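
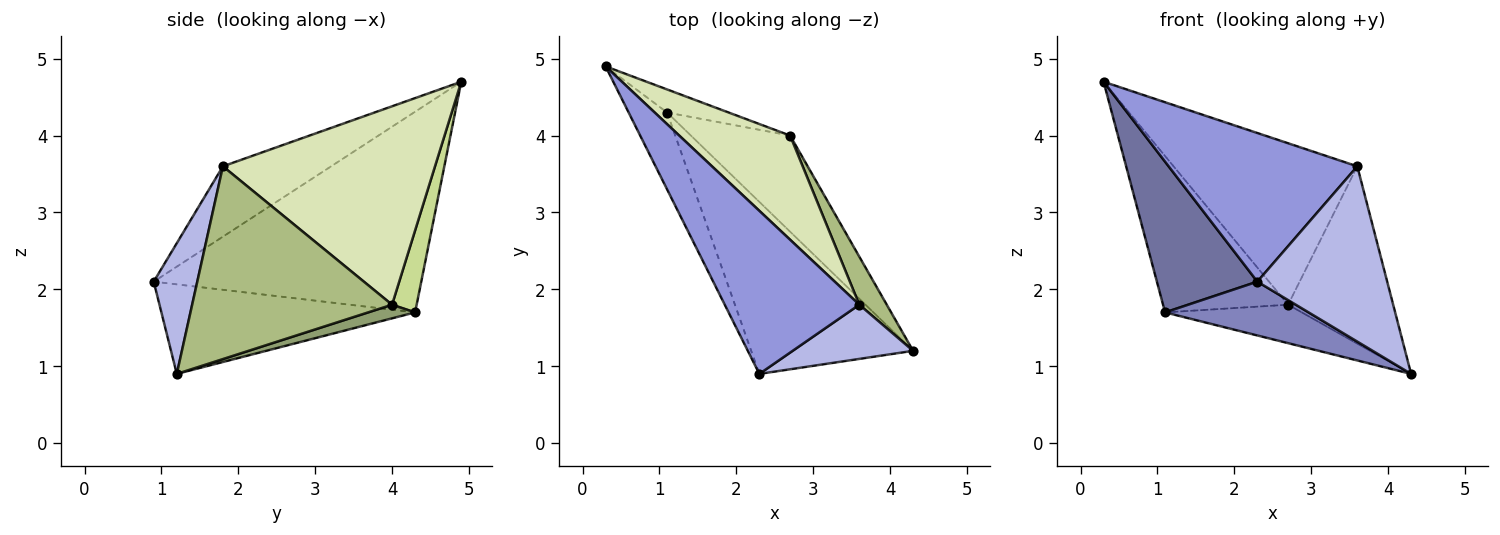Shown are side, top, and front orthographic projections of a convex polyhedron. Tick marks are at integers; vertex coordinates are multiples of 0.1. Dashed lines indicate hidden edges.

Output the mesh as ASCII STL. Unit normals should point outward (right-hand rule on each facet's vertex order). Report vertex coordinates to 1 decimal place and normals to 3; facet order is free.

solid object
 facet normal -0.921 -0.346 -0.177
  outer loop
   vertex 1.1 4.3 1.7
   vertex 2.3 0.9 2.1
   vertex 0.3 4.9 4.7
  endloop
 endfacet
 facet normal -0.467 -0.264 -0.844
  outer loop
   vertex 1.1 4.3 1.7
   vertex 4.3 1.2 0.9
   vertex 2.3 0.9 2.1
  endloop
 endfacet
 facet normal -0.360 -0.628 0.689
  outer loop
   vertex 3.6 1.8 3.6
   vertex 0.3 4.9 4.7
   vertex 2.3 0.9 2.1
  endloop
 endfacet
 facet normal 0.305 -0.910 0.281
  outer loop
   vertex 3.6 1.8 3.6
   vertex 2.3 0.9 2.1
   vertex 4.3 1.2 0.9
  endloop
 endfacet
 facet normal 0.127 0.368 -0.921
  outer loop
   vertex 2.7 4.0 1.8
   vertex 4.3 1.2 0.9
   vertex 1.1 4.3 1.7
  endloop
 endfacet
 facet normal 0.878 0.462 0.125
  outer loop
   vertex 2.7 4.0 1.8
   vertex 3.6 1.8 3.6
   vertex 4.3 1.2 0.9
  endloop
 endfacet
 facet normal 0.191 0.971 -0.143
  outer loop
   vertex 2.7 4.0 1.8
   vertex 1.1 4.3 1.7
   vertex 0.3 4.9 4.7
  endloop
 endfacet
 facet normal 0.696 0.603 0.389
  outer loop
   vertex 2.7 4.0 1.8
   vertex 0.3 4.9 4.7
   vertex 3.6 1.8 3.6
  endloop
 endfacet
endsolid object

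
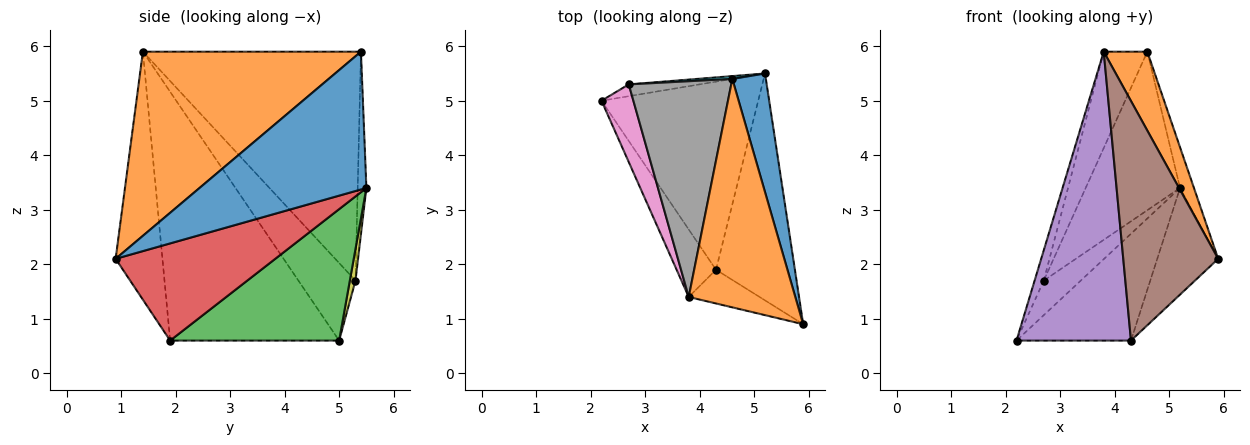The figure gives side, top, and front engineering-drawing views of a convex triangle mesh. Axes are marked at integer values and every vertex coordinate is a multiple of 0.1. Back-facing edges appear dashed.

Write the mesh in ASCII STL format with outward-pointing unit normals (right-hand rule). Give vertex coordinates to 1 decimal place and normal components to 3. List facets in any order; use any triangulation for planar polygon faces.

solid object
 facet normal 0.968 0.081 0.236
  outer loop
   vertex 4.6 5.4 5.9
   vertex 5.9 0.9 2.1
   vertex 5.2 5.5 3.4
  endloop
 endfacet
 facet normal 0.853 -0.171 0.494
  outer loop
   vertex 4.6 5.4 5.9
   vertex 3.8 1.4 5.9
   vertex 5.9 0.9 2.1
  endloop
 endfacet
 facet normal 0.589 0.399 -0.703
  outer loop
   vertex 4.3 1.9 0.6
   vertex 2.2 5.0 0.6
   vertex 5.2 5.5 3.4
  endloop
 endfacet
 facet normal 0.744 0.284 -0.604
  outer loop
   vertex 4.3 1.9 0.6
   vertex 5.2 5.5 3.4
   vertex 5.9 0.9 2.1
  endloop
 endfacet
 facet normal -0.821 -0.556 -0.130
  outer loop
   vertex 4.3 1.9 0.6
   vertex 3.8 1.4 5.9
   vertex 2.2 5.0 0.6
  endloop
 endfacet
 facet normal -0.439 -0.890 -0.125
  outer loop
   vertex 4.3 1.9 0.6
   vertex 5.9 0.9 2.1
   vertex 3.8 1.4 5.9
  endloop
 endfacet
 facet normal -0.915 0.147 0.376
  outer loop
   vertex 2.7 5.3 1.7
   vertex 2.2 5.0 0.6
   vertex 3.8 1.4 5.9
  endloop
 endfacet
 facet normal -0.898 0.180 0.402
  outer loop
   vertex 2.7 5.3 1.7
   vertex 3.8 1.4 5.9
   vertex 4.6 5.4 5.9
  endloop
 endfacet
 facet normal 0.143 0.936 -0.320
  outer loop
   vertex 2.7 5.3 1.7
   vertex 5.2 5.5 3.4
   vertex 2.2 5.0 0.6
  endloop
 endfacet
 facet normal -0.092 0.996 0.018
  outer loop
   vertex 2.7 5.3 1.7
   vertex 4.6 5.4 5.9
   vertex 5.2 5.5 3.4
  endloop
 endfacet
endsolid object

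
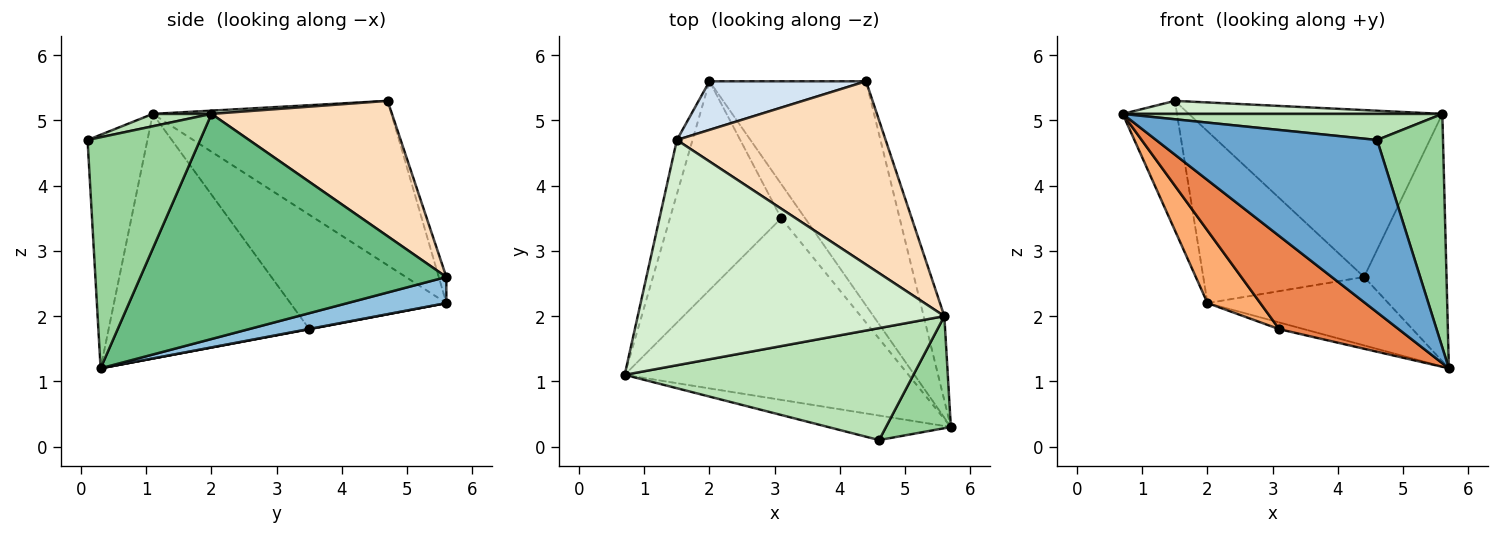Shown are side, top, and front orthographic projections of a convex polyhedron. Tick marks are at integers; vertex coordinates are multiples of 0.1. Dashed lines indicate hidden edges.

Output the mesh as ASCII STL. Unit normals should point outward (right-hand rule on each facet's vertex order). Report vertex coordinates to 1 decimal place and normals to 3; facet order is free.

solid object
 facet normal -0.259 -0.956 -0.136
  outer loop
   vertex 4.6 0.1 4.7
   vertex 0.7 1.1 5.1
   vertex 5.7 0.3 1.2
  endloop
 endfacet
 facet normal 0.157 0.288 -0.945
  outer loop
   vertex 2.0 5.6 2.2
   vertex 4.4 5.6 2.6
   vertex 5.7 0.3 1.2
  endloop
 endfacet
 facet normal -0.971 0.221 -0.092
  outer loop
   vertex 1.5 4.7 5.3
   vertex 2.0 5.6 2.2
   vertex 0.7 1.1 5.1
  endloop
 endfacet
 facet normal -0.045 0.961 0.272
  outer loop
   vertex 1.5 4.7 5.3
   vertex 4.4 5.6 2.6
   vertex 2.0 5.6 2.2
  endloop
 endfacet
 facet normal -0.609 -0.362 -0.706
  outer loop
   vertex 3.1 3.5 1.8
   vertex 5.7 0.3 1.2
   vertex 0.7 1.1 5.1
  endloop
 endfacet
 facet normal -0.696 -0.236 -0.678
  outer loop
   vertex 3.1 3.5 1.8
   vertex 0.7 1.1 5.1
   vertex 2.0 5.6 2.2
  endloop
 endfacet
 facet normal 0.010 0.192 -0.981
  outer loop
   vertex 3.1 3.5 1.8
   vertex 2.0 5.6 2.2
   vertex 5.7 0.3 1.2
  endloop
 endfacet
 facet normal 0.432 0.607 0.667
  outer loop
   vertex 5.6 2.0 5.1
   vertex 4.4 5.6 2.6
   vertex 1.5 4.7 5.3
  endloop
 endfacet
 facet normal 0.962 0.259 -0.088
  outer loop
   vertex 5.6 2.0 5.1
   vertex 5.7 0.3 1.2
   vertex 4.4 5.6 2.6
  endloop
 endfacet
 facet normal 0.839 -0.491 0.236
  outer loop
   vertex 5.6 2.0 5.1
   vertex 4.6 0.1 4.7
   vertex 5.7 0.3 1.2
  endloop
 endfacet
 facet normal 0.042 -0.227 0.973
  outer loop
   vertex 5.6 2.0 5.1
   vertex 0.7 1.1 5.1
   vertex 4.6 0.1 4.7
  endloop
 endfacet
 facet normal 0.011 -0.058 0.998
  outer loop
   vertex 5.6 2.0 5.1
   vertex 1.5 4.7 5.3
   vertex 0.7 1.1 5.1
  endloop
 endfacet
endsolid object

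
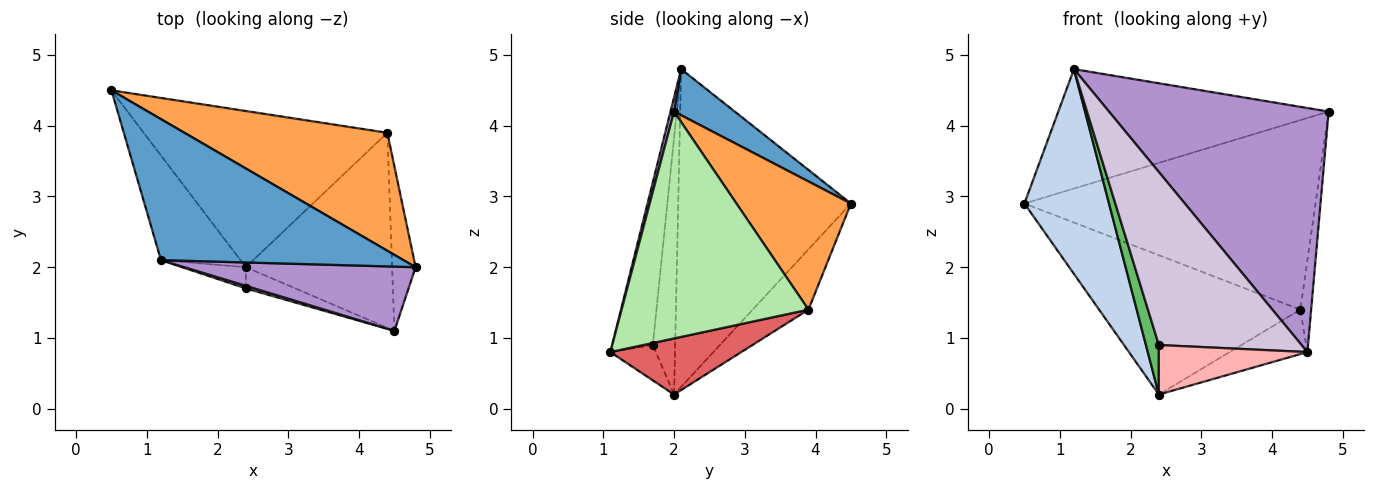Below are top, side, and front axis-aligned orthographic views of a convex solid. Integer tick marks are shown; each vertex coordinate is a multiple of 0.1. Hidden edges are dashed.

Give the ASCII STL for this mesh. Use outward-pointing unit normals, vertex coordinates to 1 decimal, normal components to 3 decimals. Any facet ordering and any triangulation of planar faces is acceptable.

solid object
 facet normal 0.144 0.640 0.755
  outer loop
   vertex 1.2 2.1 4.8
   vertex 4.8 2.0 4.2
   vertex 0.5 4.5 2.9
  endloop
 endfacet
 facet normal -0.876 -0.429 -0.219
  outer loop
   vertex 2.4 2.0 0.2
   vertex 1.2 2.1 4.8
   vertex 0.5 4.5 2.9
  endloop
 endfacet
 facet normal 0.317 0.805 0.501
  outer loop
   vertex 4.4 3.9 1.4
   vertex 0.5 4.5 2.9
   vertex 4.8 2.0 4.2
  endloop
 endfacet
 facet normal -0.182 0.655 -0.734
  outer loop
   vertex 4.4 3.9 1.4
   vertex 2.4 2.0 0.2
   vertex 0.5 4.5 2.9
  endloop
 endfacet
 facet normal -0.846 -0.490 -0.210
  outer loop
   vertex 2.4 1.7 0.9
   vertex 1.2 2.1 4.8
   vertex 2.4 2.0 0.2
  endloop
 endfacet
 facet normal 0.993 0.058 -0.103
  outer loop
   vertex 4.5 1.1 0.8
   vertex 4.4 3.9 1.4
   vertex 4.8 2.0 4.2
  endloop
 endfacet
 facet normal 0.350 0.208 -0.913
  outer loop
   vertex 4.5 1.1 0.8
   vertex 2.4 2.0 0.2
   vertex 4.4 3.9 1.4
  endloop
 endfacet
 facet normal -0.271 -0.885 -0.379
  outer loop
   vertex 4.5 1.1 0.8
   vertex 2.4 1.7 0.9
   vertex 2.4 2.0 0.2
  endloop
 endfacet
 facet normal 0.016 -0.967 0.255
  outer loop
   vertex 4.5 1.1 0.8
   vertex 4.8 2.0 4.2
   vertex 1.2 2.1 4.8
  endloop
 endfacet
 facet normal -0.274 -0.962 0.014
  outer loop
   vertex 4.5 1.1 0.8
   vertex 1.2 2.1 4.8
   vertex 2.4 1.7 0.9
  endloop
 endfacet
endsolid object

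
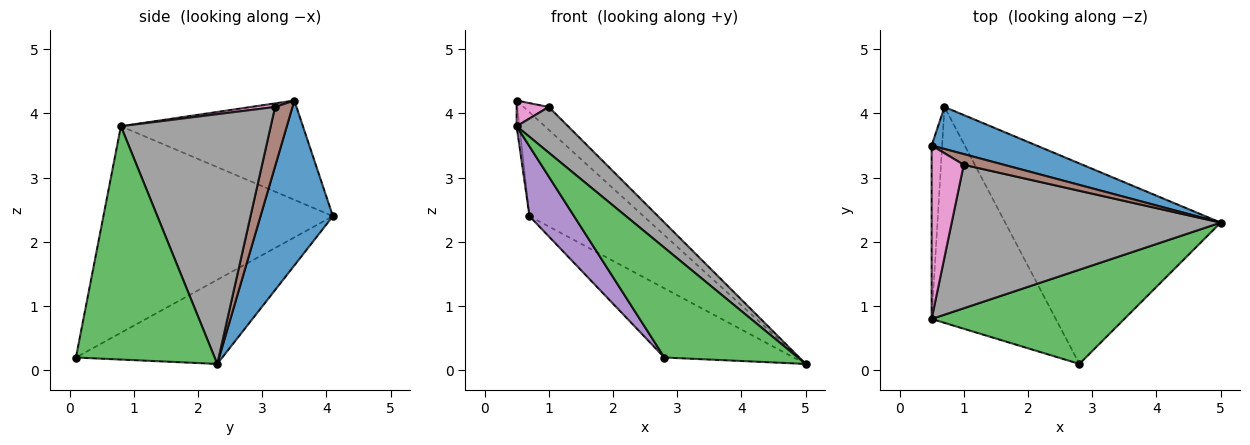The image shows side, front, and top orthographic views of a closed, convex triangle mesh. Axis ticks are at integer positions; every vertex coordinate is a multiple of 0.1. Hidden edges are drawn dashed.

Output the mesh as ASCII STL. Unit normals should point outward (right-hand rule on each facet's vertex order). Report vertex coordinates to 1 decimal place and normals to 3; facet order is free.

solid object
 facet normal 0.507 0.799 0.323
  outer loop
   vertex 0.7 4.1 2.4
   vertex 0.5 3.5 4.2
   vertex 5.0 2.3 0.1
  endloop
 endfacet
 facet normal -0.346 0.306 -0.887
  outer loop
   vertex 0.7 4.1 2.4
   vertex 5.0 2.3 0.1
   vertex 2.8 0.1 0.2
  endloop
 endfacet
 facet normal 0.619 -0.596 0.511
  outer loop
   vertex 0.5 0.8 3.8
   vertex 2.8 0.1 0.2
   vertex 5.0 2.3 0.1
  endloop
 endfacet
 facet normal -0.994 0.016 -0.105
  outer loop
   vertex 0.5 0.8 3.8
   vertex 0.5 3.5 4.2
   vertex 0.7 4.1 2.4
  endloop
 endfacet
 facet normal -0.845 -0.164 -0.508
  outer loop
   vertex 0.5 0.8 3.8
   vertex 0.7 4.1 2.4
   vertex 2.8 0.1 0.2
  endloop
 endfacet
 facet normal 0.532 0.767 0.359
  outer loop
   vertex 1.0 3.2 4.1
   vertex 5.0 2.3 0.1
   vertex 0.5 3.5 4.2
  endloop
 endfacet
 facet normal 0.109 -0.146 0.983
  outer loop
   vertex 1.0 3.2 4.1
   vertex 0.5 3.5 4.2
   vertex 0.5 0.8 3.8
  endloop
 endfacet
 facet normal 0.663 -0.227 0.714
  outer loop
   vertex 1.0 3.2 4.1
   vertex 0.5 0.8 3.8
   vertex 5.0 2.3 0.1
  endloop
 endfacet
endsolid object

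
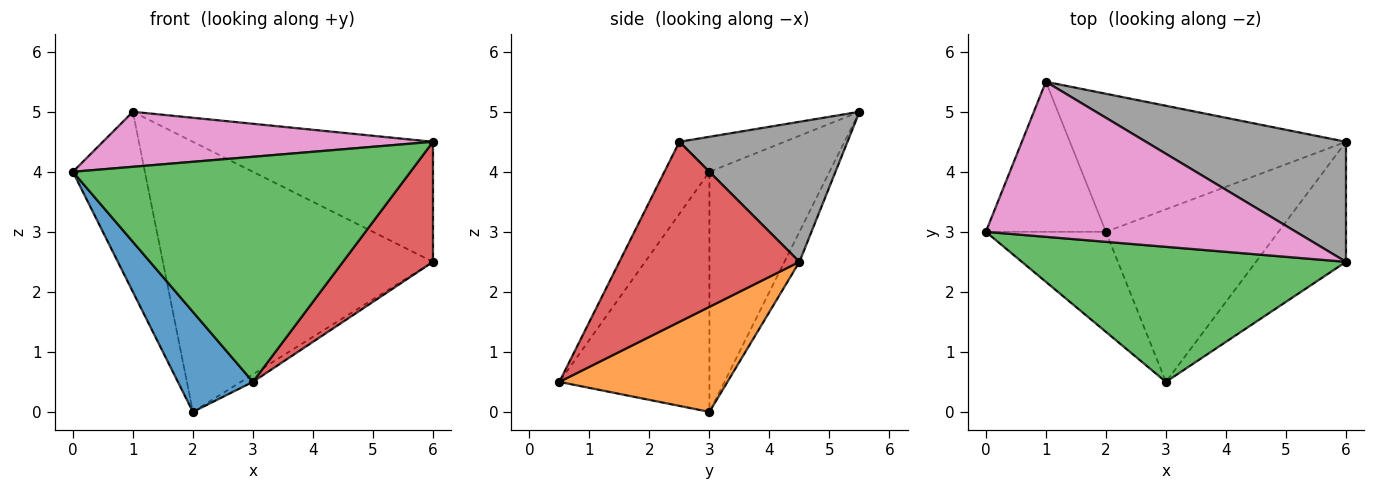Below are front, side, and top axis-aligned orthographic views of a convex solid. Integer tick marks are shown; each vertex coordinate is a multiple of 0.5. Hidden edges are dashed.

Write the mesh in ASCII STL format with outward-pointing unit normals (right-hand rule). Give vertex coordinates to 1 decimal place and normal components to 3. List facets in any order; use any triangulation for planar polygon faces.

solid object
 facet normal -0.816 -0.408 -0.408
  outer loop
   vertex 2.0 3.0 0.0
   vertex 3.0 0.5 0.5
   vertex 0.0 3.0 4.0
  endloop
 endfacet
 facet normal 0.520 0.037 -0.854
  outer loop
   vertex 2.0 3.0 0.0
   vertex 6.0 4.5 2.5
   vertex 3.0 0.5 0.5
  endloop
 endfacet
 facet normal -0.114 -0.852 0.511
  outer loop
   vertex 6.0 2.5 4.5
   vertex 0.0 3.0 4.0
   vertex 3.0 0.5 0.5
  endloop
 endfacet
 facet normal 0.816 -0.408 -0.408
  outer loop
   vertex 6.0 2.5 4.5
   vertex 3.0 0.5 0.5
   vertex 6.0 4.5 2.5
  endloop
 endfacet
 facet normal -0.788 0.473 -0.394
  outer loop
   vertex 1.0 5.5 5.0
   vertex 2.0 3.0 0.0
   vertex 0.0 3.0 4.0
  endloop
 endfacet
 facet normal -0.049 0.889 -0.455
  outer loop
   vertex 1.0 5.5 5.0
   vertex 6.0 4.5 2.5
   vertex 2.0 3.0 0.0
  endloop
 endfacet
 facet normal -0.106 -0.333 0.937
  outer loop
   vertex 1.0 5.5 5.0
   vertex 0.0 3.0 4.0
   vertex 6.0 2.5 4.5
  endloop
 endfacet
 facet normal 0.444 0.634 0.634
  outer loop
   vertex 1.0 5.5 5.0
   vertex 6.0 2.5 4.5
   vertex 6.0 4.5 2.5
  endloop
 endfacet
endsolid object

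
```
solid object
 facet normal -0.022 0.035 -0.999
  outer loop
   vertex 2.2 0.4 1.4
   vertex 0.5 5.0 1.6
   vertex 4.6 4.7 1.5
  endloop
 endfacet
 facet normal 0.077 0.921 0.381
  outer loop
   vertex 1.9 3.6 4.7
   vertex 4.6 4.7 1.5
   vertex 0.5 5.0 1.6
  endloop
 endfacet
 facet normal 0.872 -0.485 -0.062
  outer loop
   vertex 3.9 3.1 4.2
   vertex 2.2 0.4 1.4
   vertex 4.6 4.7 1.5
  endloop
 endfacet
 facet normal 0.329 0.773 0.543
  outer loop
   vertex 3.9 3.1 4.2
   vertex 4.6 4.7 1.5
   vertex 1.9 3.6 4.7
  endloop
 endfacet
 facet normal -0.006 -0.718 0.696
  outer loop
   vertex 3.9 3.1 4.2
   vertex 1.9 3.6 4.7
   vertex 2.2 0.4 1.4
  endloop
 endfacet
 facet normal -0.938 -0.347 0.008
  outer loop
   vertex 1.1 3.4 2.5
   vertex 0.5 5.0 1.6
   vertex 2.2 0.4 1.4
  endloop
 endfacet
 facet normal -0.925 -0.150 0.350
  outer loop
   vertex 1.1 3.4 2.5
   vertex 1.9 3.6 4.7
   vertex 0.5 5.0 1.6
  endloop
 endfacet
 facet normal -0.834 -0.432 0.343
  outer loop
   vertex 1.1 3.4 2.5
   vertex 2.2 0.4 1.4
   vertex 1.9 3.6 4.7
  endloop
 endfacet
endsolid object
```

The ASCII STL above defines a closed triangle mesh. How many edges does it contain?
12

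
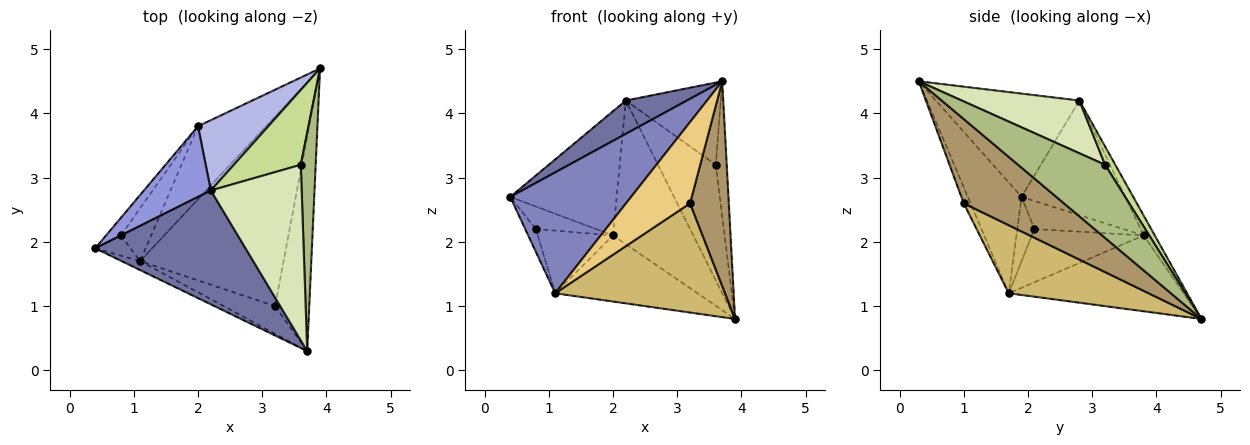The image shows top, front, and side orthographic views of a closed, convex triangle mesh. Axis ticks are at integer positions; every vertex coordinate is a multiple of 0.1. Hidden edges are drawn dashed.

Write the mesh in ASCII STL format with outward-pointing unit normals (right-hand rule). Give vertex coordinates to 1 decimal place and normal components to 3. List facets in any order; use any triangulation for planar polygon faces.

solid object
 facet normal -0.551 -0.234 0.801
  outer loop
   vertex 2.2 2.8 4.2
   vertex 0.4 1.9 2.7
   vertex 3.7 0.3 4.5
  endloop
 endfacet
 facet normal -0.405 -0.912 -0.068
  outer loop
   vertex 1.1 1.7 1.2
   vertex 3.7 0.3 4.5
   vertex 0.4 1.9 2.7
  endloop
 endfacet
 facet normal -0.646 0.663 0.377
  outer loop
   vertex 2.0 3.8 2.1
   vertex 0.4 1.9 2.7
   vertex 2.2 2.8 4.2
  endloop
 endfacet
 facet normal -0.124 0.891 0.436
  outer loop
   vertex 2.0 3.8 2.1
   vertex 2.2 2.8 4.2
   vertex 3.9 4.7 0.8
  endloop
 endfacet
 facet normal -0.636 0.518 -0.572
  outer loop
   vertex 2.0 3.8 2.1
   vertex 3.9 4.7 0.8
   vertex 1.1 1.7 1.2
  endloop
 endfacet
 facet normal 0.973 0.122 0.198
  outer loop
   vertex 3.6 3.2 3.2
   vertex 3.7 0.3 4.5
   vertex 3.9 4.7 0.8
  endloop
 endfacet
 facet normal 0.147 0.831 0.537
  outer loop
   vertex 3.6 3.2 3.2
   vertex 3.9 4.7 0.8
   vertex 2.2 2.8 4.2
  endloop
 endfacet
 facet normal 0.465 0.375 0.802
  outer loop
   vertex 3.6 3.2 3.2
   vertex 2.2 2.8 4.2
   vertex 3.7 0.3 4.5
  endloop
 endfacet
 facet normal 0.872 -0.337 -0.354
  outer loop
   vertex 3.2 1.0 2.6
   vertex 3.9 4.7 0.8
   vertex 3.7 0.3 4.5
  endloop
 endfacet
 facet normal 0.380 -0.462 -0.801
  outer loop
   vertex 3.2 1.0 2.6
   vertex 1.1 1.7 1.2
   vertex 3.9 4.7 0.8
  endloop
 endfacet
 facet normal -0.100 -0.942 -0.321
  outer loop
   vertex 3.2 1.0 2.6
   vertex 3.7 0.3 4.5
   vertex 1.1 1.7 1.2
  endloop
 endfacet
 facet normal -0.769 0.480 -0.423
  outer loop
   vertex 0.8 2.1 2.2
   vertex 1.1 1.7 1.2
   vertex 0.4 1.9 2.7
  endloop
 endfacet
 facet normal -0.759 0.512 -0.402
  outer loop
   vertex 0.8 2.1 2.2
   vertex 0.4 1.9 2.7
   vertex 2.0 3.8 2.1
  endloop
 endfacet
 facet normal -0.750 0.505 -0.427
  outer loop
   vertex 0.8 2.1 2.2
   vertex 2.0 3.8 2.1
   vertex 1.1 1.7 1.2
  endloop
 endfacet
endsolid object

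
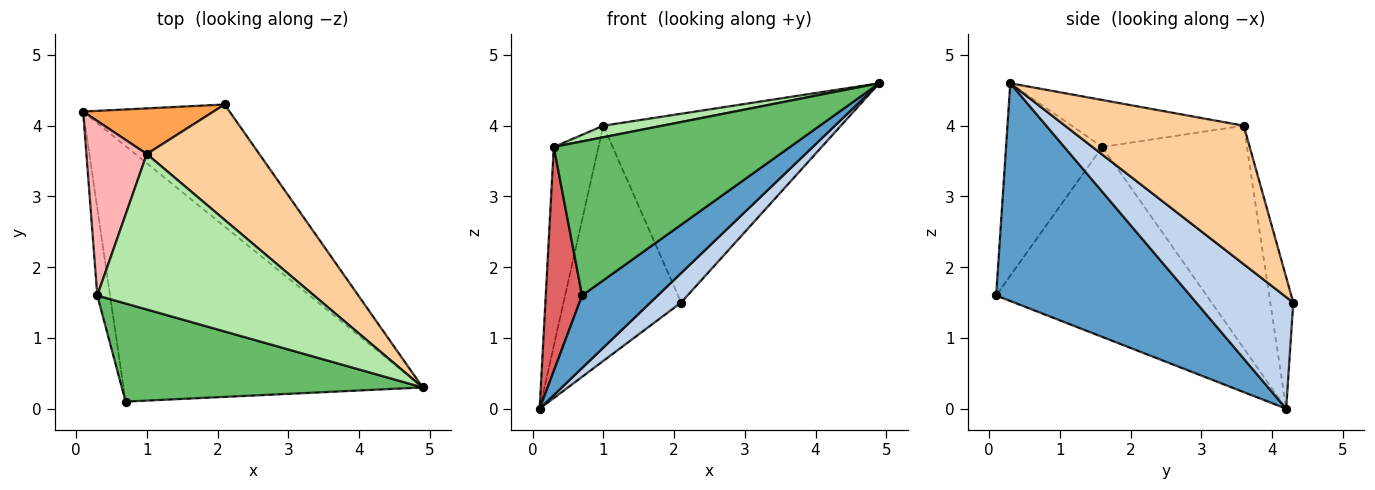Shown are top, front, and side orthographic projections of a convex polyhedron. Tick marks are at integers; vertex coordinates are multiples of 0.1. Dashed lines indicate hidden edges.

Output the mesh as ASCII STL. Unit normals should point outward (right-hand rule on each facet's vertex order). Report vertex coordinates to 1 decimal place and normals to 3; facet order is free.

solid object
 facet normal 0.574 -0.224 -0.788
  outer loop
   vertex 0.7 0.1 1.6
   vertex 0.1 4.2 0.0
   vertex 4.9 0.3 4.6
  endloop
 endfacet
 facet normal 0.595 -0.189 -0.781
  outer loop
   vertex 2.1 4.3 1.5
   vertex 4.9 0.3 4.6
   vertex 0.1 4.2 0.0
  endloop
 endfacet
 facet normal -0.188 0.964 0.187
  outer loop
   vertex 1.0 3.6 4.0
   vertex 2.1 4.3 1.5
   vertex 0.1 4.2 0.0
  endloop
 endfacet
 facet normal 0.540 0.718 0.439
  outer loop
   vertex 1.0 3.6 4.0
   vertex 4.9 0.3 4.6
   vertex 2.1 4.3 1.5
  endloop
 endfacet
 facet normal -0.325 -0.798 0.508
  outer loop
   vertex 0.3 1.6 3.7
   vertex 0.7 0.1 1.6
   vertex 4.9 0.3 4.6
  endloop
 endfacet
 facet normal -0.211 -0.072 0.975
  outer loop
   vertex 0.3 1.6 3.7
   vertex 4.9 0.3 4.6
   vertex 1.0 3.6 4.0
  endloop
 endfacet
 facet normal -0.983 -0.170 -0.066
  outer loop
   vertex 0.3 1.6 3.7
   vertex 0.1 4.2 0.0
   vertex 0.7 0.1 1.6
  endloop
 endfacet
 facet normal -0.925 0.286 0.251
  outer loop
   vertex 0.3 1.6 3.7
   vertex 1.0 3.6 4.0
   vertex 0.1 4.2 0.0
  endloop
 endfacet
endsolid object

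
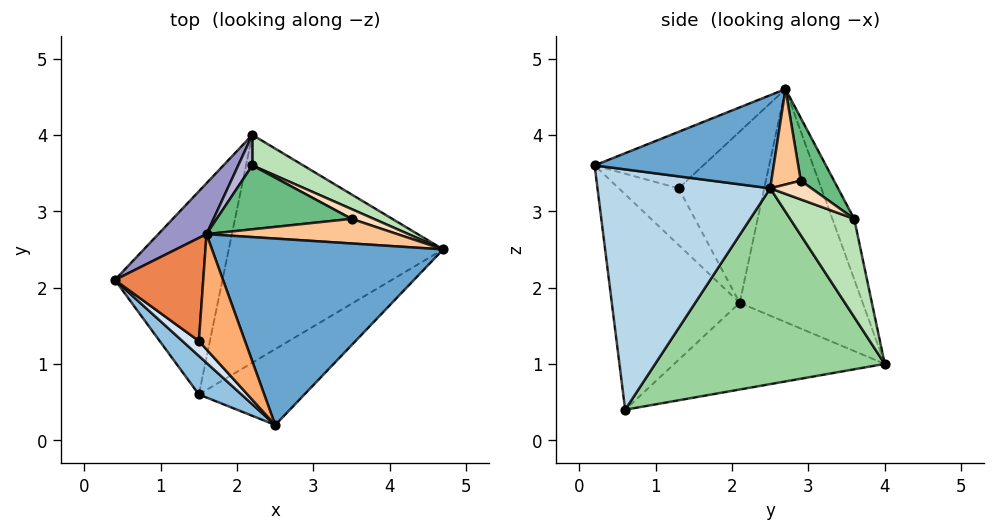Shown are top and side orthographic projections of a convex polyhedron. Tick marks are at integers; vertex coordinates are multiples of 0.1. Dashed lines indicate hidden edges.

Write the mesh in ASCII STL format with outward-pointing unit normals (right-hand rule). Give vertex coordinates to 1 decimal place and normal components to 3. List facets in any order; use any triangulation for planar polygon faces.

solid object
 facet normal 0.364 -0.230 0.903
  outer loop
   vertex 1.6 2.7 4.6
   vertex 2.5 0.2 3.6
   vertex 4.7 2.5 3.3
  endloop
 endfacet
 facet normal -0.729 -0.669 0.144
  outer loop
   vertex 1.5 0.6 0.4
   vertex 2.5 0.2 3.6
   vertex 0.4 2.1 1.8
  endloop
 endfacet
 facet normal 0.671 -0.680 -0.295
  outer loop
   vertex 1.5 0.6 0.4
   vertex 4.7 2.5 3.3
   vertex 2.5 0.2 3.6
  endloop
 endfacet
 facet normal -0.751 -0.623 0.218
  outer loop
   vertex 1.5 1.3 3.3
   vertex 0.4 2.1 1.8
   vertex 2.5 0.2 3.6
  endloop
 endfacet
 facet normal -0.836 -0.341 0.431
  outer loop
   vertex 1.5 1.3 3.3
   vertex 1.6 2.7 4.6
   vertex 0.4 2.1 1.8
  endloop
 endfacet
 facet normal -0.684 -0.470 0.558
  outer loop
   vertex 1.5 1.3 3.3
   vertex 2.5 0.2 3.6
   vertex 1.6 2.7 4.6
  endloop
 endfacet
 facet normal 0.298 0.745 0.596
  outer loop
   vertex 3.5 2.9 3.4
   vertex 1.6 2.7 4.6
   vertex 4.7 2.5 3.3
  endloop
 endfacet
 facet normal 0.321 0.867 0.380
  outer loop
   vertex 3.5 2.9 3.4
   vertex 4.7 2.5 3.3
   vertex 2.2 3.6 2.9
  endloop
 endfacet
 facet normal 0.242 0.820 0.519
  outer loop
   vertex 3.5 2.9 3.4
   vertex 2.2 3.6 2.9
   vertex 1.6 2.7 4.6
  endloop
 endfacet
 facet normal 0.674 -0.009 -0.738
  outer loop
   vertex 2.2 4.0 1.0
   vertex 4.7 2.5 3.3
   vertex 1.5 0.6 0.4
  endloop
 endfacet
 facet normal 0.369 0.909 0.191
  outer loop
   vertex 2.2 4.0 1.0
   vertex 2.2 3.6 2.9
   vertex 4.7 2.5 3.3
  endloop
 endfacet
 facet normal -0.606 0.258 -0.752
  outer loop
   vertex 2.2 4.0 1.0
   vertex 1.5 0.6 0.4
   vertex 0.4 2.1 1.8
  endloop
 endfacet
 facet normal -0.688 0.712 0.142
  outer loop
   vertex 2.2 4.0 1.0
   vertex 0.4 2.1 1.8
   vertex 1.6 2.7 4.6
  endloop
 endfacet
 facet normal -0.662 0.733 0.154
  outer loop
   vertex 2.2 4.0 1.0
   vertex 1.6 2.7 4.6
   vertex 2.2 3.6 2.9
  endloop
 endfacet
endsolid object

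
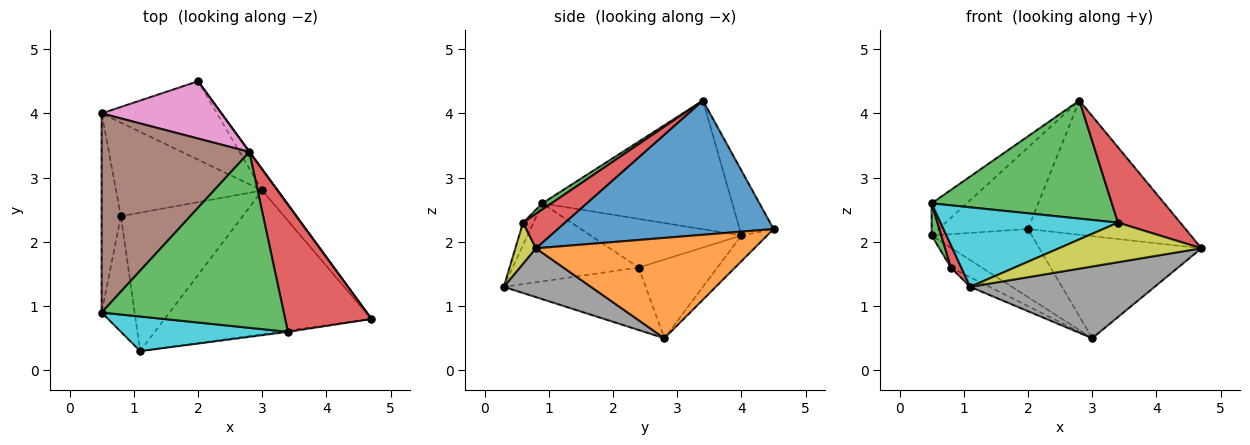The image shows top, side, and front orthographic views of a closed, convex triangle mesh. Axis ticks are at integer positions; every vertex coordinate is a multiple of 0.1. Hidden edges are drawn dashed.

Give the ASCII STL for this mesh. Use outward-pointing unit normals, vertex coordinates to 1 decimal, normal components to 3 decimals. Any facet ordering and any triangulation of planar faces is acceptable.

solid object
 facet normal 0.808 0.589 0.001
  outer loop
   vertex 2.8 3.4 4.2
   vertex 4.7 0.8 1.9
   vertex 2.0 4.5 2.2
  endloop
 endfacet
 facet normal 0.797 0.591 -0.123
  outer loop
   vertex 3.0 2.8 0.5
   vertex 2.0 4.5 2.2
   vertex 4.7 0.8 1.9
  endloop
 endfacet
 facet normal 0.028 -0.557 0.830
  outer loop
   vertex 3.4 0.6 2.3
   vertex 2.8 3.4 4.2
   vertex 0.5 0.9 2.6
  endloop
 endfacet
 facet normal 0.325 -0.483 0.814
  outer loop
   vertex 3.4 0.6 2.3
   vertex 4.7 0.8 1.9
   vertex 2.8 3.4 4.2
  endloop
 endfacet
 facet normal -0.166 0.647 -0.744
  outer loop
   vertex 0.5 4.0 2.1
   vertex 2.0 4.5 2.2
   vertex 3.0 2.8 0.5
  endloop
 endfacet
 facet normal -0.652 0.121 0.749
  outer loop
   vertex 0.5 4.0 2.1
   vertex 0.5 0.9 2.6
   vertex 2.8 3.4 4.2
  endloop
 endfacet
 facet normal -0.297 0.781 0.549
  outer loop
   vertex 0.5 4.0 2.1
   vertex 2.8 3.4 4.2
   vertex 2.0 4.5 2.2
  endloop
 endfacet
 facet normal 0.207 -0.437 -0.875
  outer loop
   vertex 1.1 0.3 1.3
   vertex 3.0 2.8 0.5
   vertex 4.7 0.8 1.9
  endloop
 endfacet
 facet normal 0.143 -0.989 -0.031
  outer loop
   vertex 1.1 0.3 1.3
   vertex 4.7 0.8 1.9
   vertex 3.4 0.6 2.3
  endloop
 endfacet
 facet normal -0.054 -0.916 0.398
  outer loop
   vertex 1.1 0.3 1.3
   vertex 3.4 0.6 2.3
   vertex 0.5 0.9 2.6
  endloop
 endfacet
 facet normal -0.466 0.183 -0.866
  outer loop
   vertex 0.8 2.4 1.6
   vertex 0.5 4.0 2.1
   vertex 3.0 2.8 0.5
  endloop
 endfacet
 facet normal -0.455 0.062 -0.888
  outer loop
   vertex 0.8 2.4 1.6
   vertex 3.0 2.8 0.5
   vertex 1.1 0.3 1.3
  endloop
 endfacet
 facet normal -0.928 -0.059 -0.367
  outer loop
   vertex 0.8 2.4 1.6
   vertex 0.5 0.9 2.6
   vertex 0.5 4.0 2.1
  endloop
 endfacet
 facet normal -0.918 -0.076 -0.389
  outer loop
   vertex 0.8 2.4 1.6
   vertex 1.1 0.3 1.3
   vertex 0.5 0.9 2.6
  endloop
 endfacet
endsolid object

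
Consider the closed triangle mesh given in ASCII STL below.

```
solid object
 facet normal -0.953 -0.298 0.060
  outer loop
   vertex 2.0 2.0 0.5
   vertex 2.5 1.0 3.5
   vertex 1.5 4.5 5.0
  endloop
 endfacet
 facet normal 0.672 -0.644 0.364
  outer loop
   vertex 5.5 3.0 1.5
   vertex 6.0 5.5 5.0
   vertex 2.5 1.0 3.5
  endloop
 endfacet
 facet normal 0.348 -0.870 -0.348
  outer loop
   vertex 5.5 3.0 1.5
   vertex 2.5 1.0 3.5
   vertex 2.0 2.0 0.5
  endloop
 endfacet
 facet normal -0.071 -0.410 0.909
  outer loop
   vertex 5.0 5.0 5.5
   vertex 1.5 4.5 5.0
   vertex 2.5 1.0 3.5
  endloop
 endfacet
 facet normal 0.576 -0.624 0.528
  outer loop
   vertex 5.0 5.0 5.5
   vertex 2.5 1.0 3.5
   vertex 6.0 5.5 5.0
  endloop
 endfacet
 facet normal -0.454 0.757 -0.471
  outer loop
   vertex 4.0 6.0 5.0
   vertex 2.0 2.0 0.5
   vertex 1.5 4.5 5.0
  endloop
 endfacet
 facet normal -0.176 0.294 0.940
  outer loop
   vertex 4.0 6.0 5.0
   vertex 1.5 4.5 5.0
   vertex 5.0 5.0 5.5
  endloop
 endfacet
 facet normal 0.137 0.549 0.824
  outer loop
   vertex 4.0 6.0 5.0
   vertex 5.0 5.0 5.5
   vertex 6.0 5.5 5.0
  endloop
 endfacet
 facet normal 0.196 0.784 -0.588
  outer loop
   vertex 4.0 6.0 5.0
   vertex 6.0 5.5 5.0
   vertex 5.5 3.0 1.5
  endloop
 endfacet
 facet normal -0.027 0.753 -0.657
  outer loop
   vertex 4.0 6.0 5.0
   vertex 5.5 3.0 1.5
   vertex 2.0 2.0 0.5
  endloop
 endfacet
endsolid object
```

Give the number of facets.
10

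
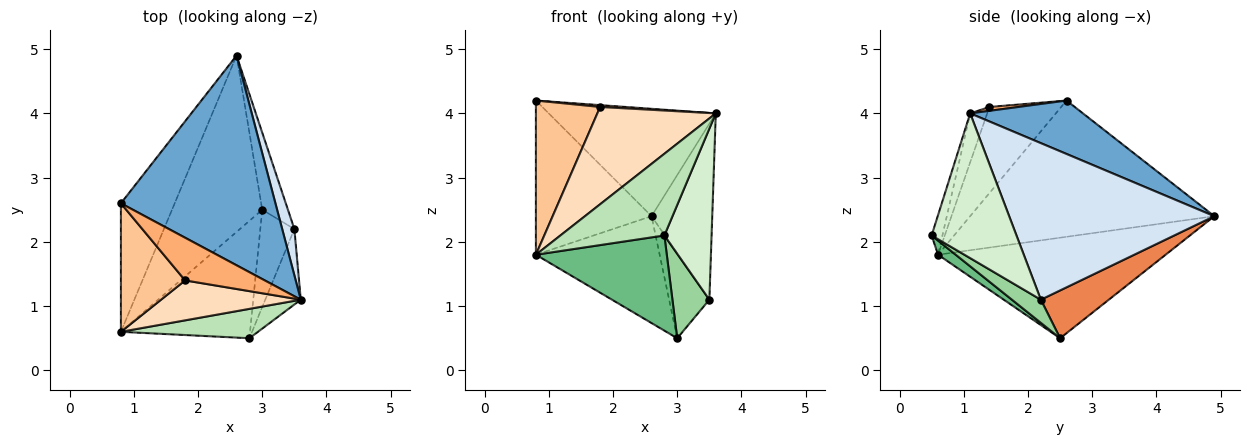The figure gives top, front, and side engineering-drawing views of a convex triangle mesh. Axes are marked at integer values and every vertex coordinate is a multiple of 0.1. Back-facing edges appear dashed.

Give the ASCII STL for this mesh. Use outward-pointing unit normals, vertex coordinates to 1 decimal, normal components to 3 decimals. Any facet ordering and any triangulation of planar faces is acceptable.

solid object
 facet normal 0.294 0.436 0.851
  outer loop
   vertex 2.6 4.9 2.4
   vertex 0.8 2.6 4.2
   vertex 3.6 1.1 4.0
  endloop
 endfacet
 facet normal -0.851 0.403 -0.336
  outer loop
   vertex 0.8 0.6 1.8
   vertex 0.8 2.6 4.2
   vertex 2.6 4.9 2.4
  endloop
 endfacet
 facet normal -0.690 0.375 -0.619
  outer loop
   vertex 0.8 0.6 1.8
   vertex 2.6 4.9 2.4
   vertex 3.0 2.5 0.5
  endloop
 endfacet
 facet normal 0.956 0.283 0.074
  outer loop
   vertex 3.5 2.2 1.1
   vertex 2.6 4.9 2.4
   vertex 3.6 1.1 4.0
  endloop
 endfacet
 facet normal 0.781 0.462 -0.420
  outer loop
   vertex 3.5 2.2 1.1
   vertex 3.0 2.5 0.5
   vertex 2.6 4.9 2.4
  endloop
 endfacet
 facet normal 0.048 -0.043 0.998
  outer loop
   vertex 1.8 1.4 4.1
   vertex 3.6 1.1 4.0
   vertex 0.8 2.6 4.2
  endloop
 endfacet
 facet normal -0.651 -0.583 0.486
  outer loop
   vertex 1.8 1.4 4.1
   vertex 0.8 2.6 4.2
   vertex 0.8 0.6 1.8
  endloop
 endfacet
 facet normal -0.132 -0.917 0.376
  outer loop
   vertex 1.8 1.4 4.1
   vertex 0.8 0.6 1.8
   vertex 3.6 1.1 4.0
  endloop
 endfacet
 facet normal 0.085 -0.628 -0.774
  outer loop
   vertex 2.8 0.5 2.1
   vertex 0.8 0.6 1.8
   vertex 3.0 2.5 0.5
  endloop
 endfacet
 facet normal 0.456 -0.583 -0.672
  outer loop
   vertex 2.8 0.5 2.1
   vertex 3.0 2.5 0.5
   vertex 3.5 2.2 1.1
  endloop
 endfacet
 facet normal -0.097 -0.937 0.337
  outer loop
   vertex 2.8 0.5 2.1
   vertex 3.6 1.1 4.0
   vertex 0.8 0.6 1.8
  endloop
 endfacet
 facet normal 0.855 -0.475 -0.210
  outer loop
   vertex 2.8 0.5 2.1
   vertex 3.5 2.2 1.1
   vertex 3.6 1.1 4.0
  endloop
 endfacet
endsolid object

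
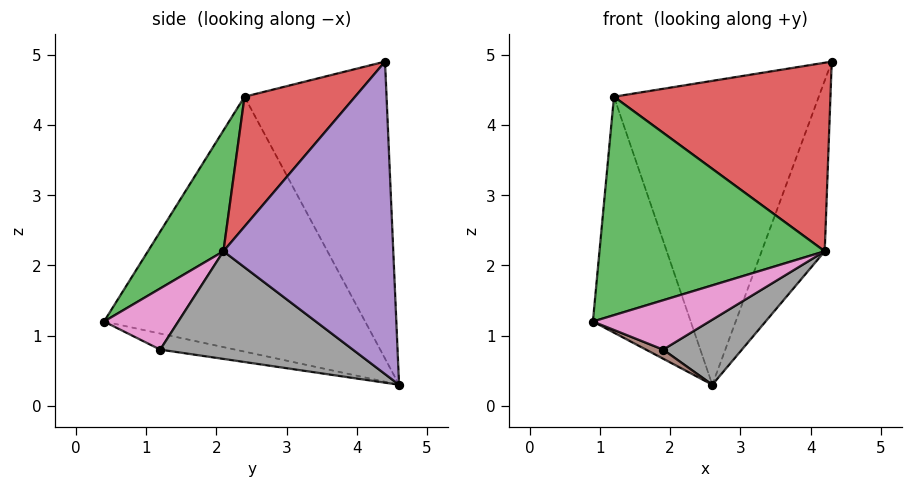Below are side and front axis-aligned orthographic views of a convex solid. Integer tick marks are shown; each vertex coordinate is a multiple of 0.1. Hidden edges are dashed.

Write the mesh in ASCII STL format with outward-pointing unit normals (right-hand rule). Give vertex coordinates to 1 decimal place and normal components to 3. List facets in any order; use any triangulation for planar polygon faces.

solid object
 facet normal -0.928 0.348 -0.130
  outer loop
   vertex 1.2 2.4 4.4
   vertex 2.6 4.6 0.3
   vertex 0.9 0.4 1.2
  endloop
 endfacet
 facet normal -0.553 0.798 0.239
  outer loop
   vertex 1.2 2.4 4.4
   vertex 4.3 4.4 4.9
   vertex 2.6 4.6 0.3
  endloop
 endfacet
 facet normal 0.277 -0.826 0.490
  outer loop
   vertex 4.2 2.1 2.2
   vertex 1.2 2.4 4.4
   vertex 0.9 0.4 1.2
  endloop
 endfacet
 facet normal 0.365 -0.715 0.596
  outer loop
   vertex 4.2 2.1 2.2
   vertex 4.3 4.4 4.9
   vertex 1.2 2.4 4.4
  endloop
 endfacet
 facet normal 0.890 0.330 -0.314
  outer loop
   vertex 4.2 2.1 2.2
   vertex 2.6 4.6 0.3
   vertex 4.3 4.4 4.9
  endloop
 endfacet
 facet normal -0.319 -0.073 -0.945
  outer loop
   vertex 1.9 1.2 0.8
   vertex 0.9 0.4 1.2
   vertex 2.6 4.6 0.3
  endloop
 endfacet
 facet normal 0.509 -0.798 -0.323
  outer loop
   vertex 1.9 1.2 0.8
   vertex 4.2 2.1 2.2
   vertex 0.9 0.4 1.2
  endloop
 endfacet
 facet normal 0.571 -0.233 -0.787
  outer loop
   vertex 1.9 1.2 0.8
   vertex 2.6 4.6 0.3
   vertex 4.2 2.1 2.2
  endloop
 endfacet
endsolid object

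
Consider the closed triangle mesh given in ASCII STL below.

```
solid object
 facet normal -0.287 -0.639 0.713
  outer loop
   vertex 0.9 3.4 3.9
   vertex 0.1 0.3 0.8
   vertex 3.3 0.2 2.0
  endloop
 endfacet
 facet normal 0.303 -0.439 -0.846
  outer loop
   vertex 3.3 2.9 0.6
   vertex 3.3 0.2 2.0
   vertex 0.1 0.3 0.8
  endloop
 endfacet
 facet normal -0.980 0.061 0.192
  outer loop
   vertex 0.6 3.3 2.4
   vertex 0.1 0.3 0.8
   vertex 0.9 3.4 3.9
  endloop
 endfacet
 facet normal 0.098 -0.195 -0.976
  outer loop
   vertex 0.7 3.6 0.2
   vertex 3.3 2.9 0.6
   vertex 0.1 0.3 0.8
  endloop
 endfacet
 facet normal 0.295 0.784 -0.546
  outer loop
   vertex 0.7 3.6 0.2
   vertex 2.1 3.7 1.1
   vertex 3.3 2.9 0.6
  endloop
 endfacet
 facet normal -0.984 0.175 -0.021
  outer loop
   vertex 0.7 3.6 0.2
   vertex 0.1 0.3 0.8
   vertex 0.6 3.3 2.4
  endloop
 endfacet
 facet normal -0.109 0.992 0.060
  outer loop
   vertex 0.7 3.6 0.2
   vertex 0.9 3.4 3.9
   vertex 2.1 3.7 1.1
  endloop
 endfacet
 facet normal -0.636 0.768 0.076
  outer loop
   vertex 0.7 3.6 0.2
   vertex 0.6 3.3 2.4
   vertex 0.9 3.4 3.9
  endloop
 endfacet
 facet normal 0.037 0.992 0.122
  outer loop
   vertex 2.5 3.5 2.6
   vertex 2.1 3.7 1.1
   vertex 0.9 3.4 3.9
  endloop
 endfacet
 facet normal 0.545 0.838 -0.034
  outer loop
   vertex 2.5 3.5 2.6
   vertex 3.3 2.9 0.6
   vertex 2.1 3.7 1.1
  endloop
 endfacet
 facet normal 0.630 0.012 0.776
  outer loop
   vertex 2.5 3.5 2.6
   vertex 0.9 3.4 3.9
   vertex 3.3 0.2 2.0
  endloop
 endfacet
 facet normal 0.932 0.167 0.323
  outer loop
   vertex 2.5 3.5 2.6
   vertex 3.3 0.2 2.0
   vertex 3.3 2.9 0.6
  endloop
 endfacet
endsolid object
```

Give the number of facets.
12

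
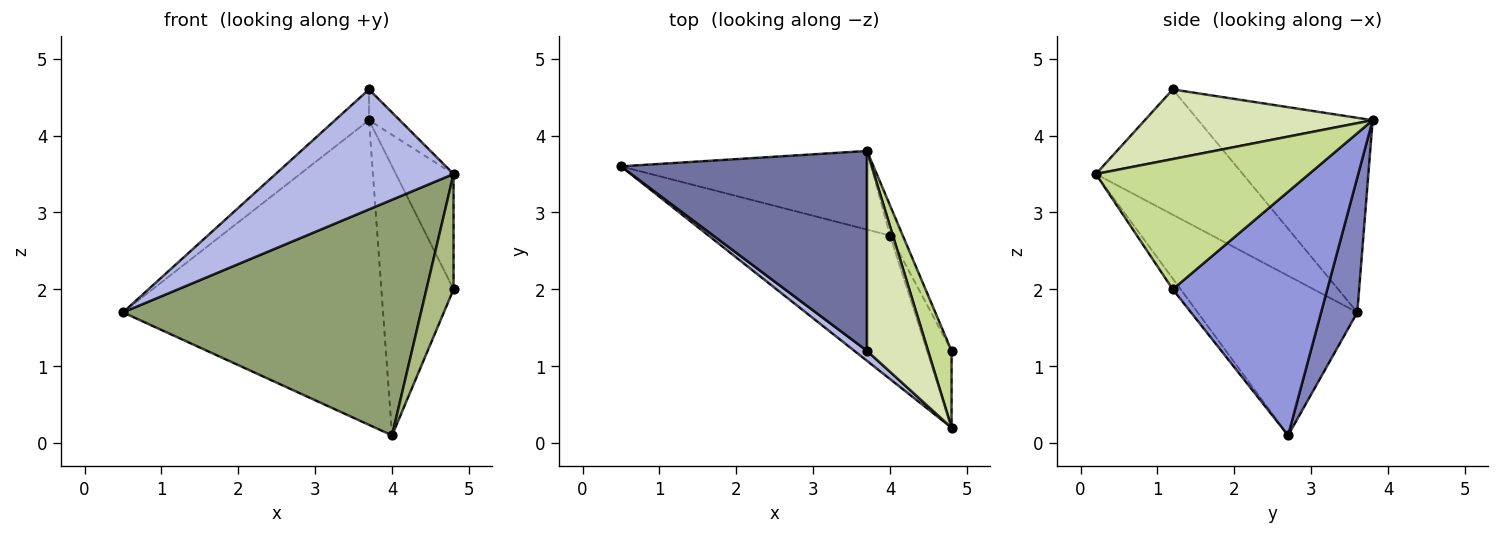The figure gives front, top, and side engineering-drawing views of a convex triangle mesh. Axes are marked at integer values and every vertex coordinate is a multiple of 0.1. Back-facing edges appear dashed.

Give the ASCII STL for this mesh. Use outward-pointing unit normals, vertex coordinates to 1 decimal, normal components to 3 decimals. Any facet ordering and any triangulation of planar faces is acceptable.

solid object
 facet normal -0.616 0.120 0.779
  outer loop
   vertex 3.7 1.2 4.6
   vertex 3.7 3.8 4.2
   vertex 0.5 3.6 1.7
  endloop
 endfacet
 facet normal 0.134 0.960 -0.248
  outer loop
   vertex 4.0 2.7 0.1
   vertex 0.5 3.6 1.7
   vertex 3.7 3.8 4.2
  endloop
 endfacet
 facet normal 0.905 0.423 -0.047
  outer loop
   vertex 4.0 2.7 0.1
   vertex 3.7 3.8 4.2
   vertex 4.8 1.2 2.0
  endloop
 endfacet
 facet normal -0.635 -0.770 0.064
  outer loop
   vertex 4.8 0.2 3.5
   vertex 3.7 1.2 4.6
   vertex 0.5 3.6 1.7
  endloop
 endfacet
 facet normal -0.416 -0.777 -0.473
  outer loop
   vertex 4.8 0.2 3.5
   vertex 0.5 3.6 1.7
   vertex 4.0 2.7 0.1
  endloop
 endfacet
 facet normal -0.236 -0.809 -0.539
  outer loop
   vertex 4.8 0.2 3.5
   vertex 4.0 2.7 0.1
   vertex 4.8 1.2 2.0
  endloop
 endfacet
 facet normal 0.951 0.257 0.171
  outer loop
   vertex 4.8 0.2 3.5
   vertex 4.8 1.2 2.0
   vertex 3.7 3.8 4.2
  endloop
 endfacet
 facet normal 0.748 0.101 0.656
  outer loop
   vertex 4.8 0.2 3.5
   vertex 3.7 3.8 4.2
   vertex 3.7 1.2 4.6
  endloop
 endfacet
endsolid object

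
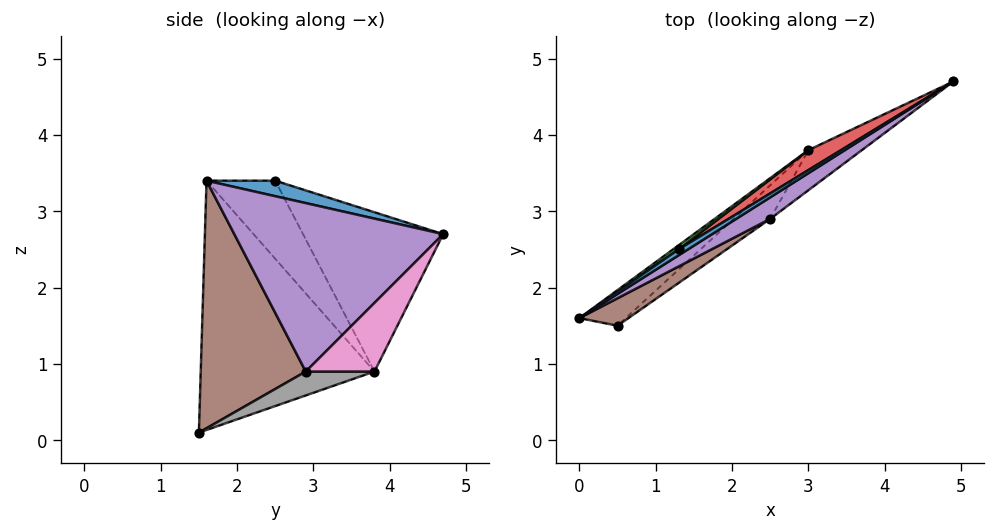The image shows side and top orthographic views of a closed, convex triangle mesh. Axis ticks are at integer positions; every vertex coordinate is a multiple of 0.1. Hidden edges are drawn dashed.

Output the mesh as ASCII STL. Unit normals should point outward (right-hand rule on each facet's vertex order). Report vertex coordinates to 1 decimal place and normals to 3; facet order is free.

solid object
 facet normal 0.538 -0.778 0.325
  outer loop
   vertex 1.3 2.5 3.4
   vertex 0.0 1.6 3.4
   vertex 4.9 4.7 2.7
  endloop
 endfacet
 facet normal -0.651 0.750 -0.121
  outer loop
   vertex 3.0 3.8 0.9
   vertex 0.5 1.5 0.1
   vertex 0.0 1.6 3.4
  endloop
 endfacet
 facet normal -0.569 0.822 0.040
  outer loop
   vertex 3.0 3.8 0.9
   vertex 0.0 1.6 3.4
   vertex 1.3 2.5 3.4
  endloop
 endfacet
 facet normal -0.504 0.858 0.103
  outer loop
   vertex 3.0 3.8 0.9
   vertex 1.3 2.5 3.4
   vertex 4.9 4.7 2.7
  endloop
 endfacet
 facet normal 0.543 -0.833 0.109
  outer loop
   vertex 2.5 2.9 0.9
   vertex 4.9 4.7 2.7
   vertex 0.0 1.6 3.4
  endloop
 endfacet
 facet normal 0.541 -0.834 0.107
  outer loop
   vertex 2.5 2.9 0.9
   vertex 0.0 1.6 3.4
   vertex 0.5 1.5 0.1
  endloop
 endfacet
 facet normal 0.723 -0.402 -0.562
  outer loop
   vertex 2.5 2.9 0.9
   vertex 3.0 3.8 0.9
   vertex 4.9 4.7 2.7
  endloop
 endfacet
 facet normal 0.524 -0.291 -0.800
  outer loop
   vertex 2.5 2.9 0.9
   vertex 0.5 1.5 0.1
   vertex 3.0 3.8 0.9
  endloop
 endfacet
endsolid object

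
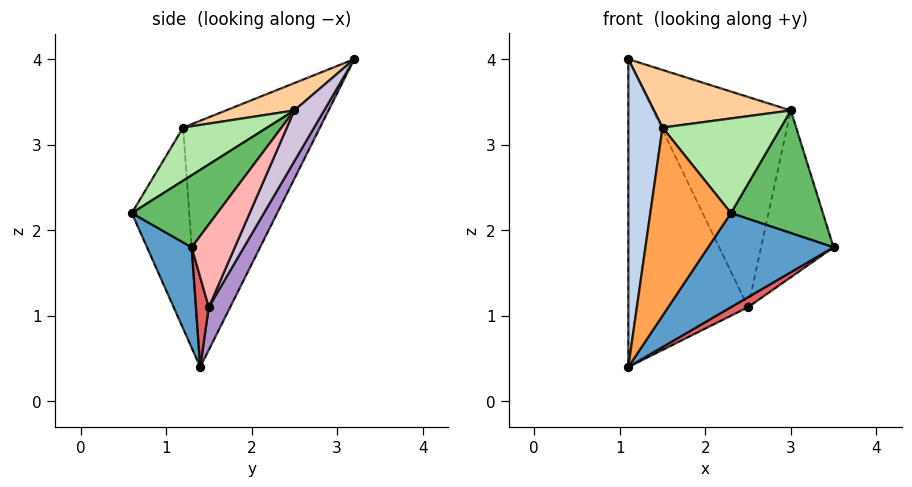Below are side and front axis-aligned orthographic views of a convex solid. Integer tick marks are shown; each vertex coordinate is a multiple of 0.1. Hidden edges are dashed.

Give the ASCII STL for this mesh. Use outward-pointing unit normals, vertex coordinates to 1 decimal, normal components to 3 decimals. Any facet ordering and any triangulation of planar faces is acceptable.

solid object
 facet normal 0.282 -0.793 -0.540
  outer loop
   vertex 2.3 0.6 2.2
   vertex 1.1 1.4 0.4
   vertex 3.5 1.3 1.8
  endloop
 endfacet
 facet normal -0.963 -0.241 0.120
  outer loop
   vertex 1.5 1.2 3.2
   vertex 1.1 3.2 4.0
   vertex 1.1 1.4 0.4
  endloop
 endfacet
 facet normal -0.580 -0.814 0.025
  outer loop
   vertex 1.5 1.2 3.2
   vertex 1.1 1.4 0.4
   vertex 2.3 0.6 2.2
  endloop
 endfacet
 facet normal 0.168 -0.337 0.926
  outer loop
   vertex 3.0 2.5 3.4
   vertex 1.1 3.2 4.0
   vertex 1.5 1.2 3.2
  endloop
 endfacet
 facet normal 0.542 -0.582 0.606
  outer loop
   vertex 3.0 2.5 3.4
   vertex 2.3 0.6 2.2
   vertex 3.5 1.3 1.8
  endloop
 endfacet
 facet normal 0.420 -0.590 0.690
  outer loop
   vertex 3.0 2.5 3.4
   vertex 1.5 1.2 3.2
   vertex 2.3 0.6 2.2
  endloop
 endfacet
 facet normal 0.406 -0.542 -0.736
  outer loop
   vertex 2.5 1.5 1.1
   vertex 3.5 1.3 1.8
   vertex 1.1 1.4 0.4
  endloop
 endfacet
 facet normal 0.460 0.773 -0.436
  outer loop
   vertex 2.5 1.5 1.1
   vertex 3.0 2.5 3.4
   vertex 3.5 1.3 1.8
  endloop
 endfacet
 facet normal 0.158 0.883 -0.442
  outer loop
   vertex 2.5 1.5 1.1
   vertex 1.1 1.4 0.4
   vertex 1.1 3.2 4.0
  endloop
 endfacet
 facet normal 0.191 0.884 -0.426
  outer loop
   vertex 2.5 1.5 1.1
   vertex 1.1 3.2 4.0
   vertex 3.0 2.5 3.4
  endloop
 endfacet
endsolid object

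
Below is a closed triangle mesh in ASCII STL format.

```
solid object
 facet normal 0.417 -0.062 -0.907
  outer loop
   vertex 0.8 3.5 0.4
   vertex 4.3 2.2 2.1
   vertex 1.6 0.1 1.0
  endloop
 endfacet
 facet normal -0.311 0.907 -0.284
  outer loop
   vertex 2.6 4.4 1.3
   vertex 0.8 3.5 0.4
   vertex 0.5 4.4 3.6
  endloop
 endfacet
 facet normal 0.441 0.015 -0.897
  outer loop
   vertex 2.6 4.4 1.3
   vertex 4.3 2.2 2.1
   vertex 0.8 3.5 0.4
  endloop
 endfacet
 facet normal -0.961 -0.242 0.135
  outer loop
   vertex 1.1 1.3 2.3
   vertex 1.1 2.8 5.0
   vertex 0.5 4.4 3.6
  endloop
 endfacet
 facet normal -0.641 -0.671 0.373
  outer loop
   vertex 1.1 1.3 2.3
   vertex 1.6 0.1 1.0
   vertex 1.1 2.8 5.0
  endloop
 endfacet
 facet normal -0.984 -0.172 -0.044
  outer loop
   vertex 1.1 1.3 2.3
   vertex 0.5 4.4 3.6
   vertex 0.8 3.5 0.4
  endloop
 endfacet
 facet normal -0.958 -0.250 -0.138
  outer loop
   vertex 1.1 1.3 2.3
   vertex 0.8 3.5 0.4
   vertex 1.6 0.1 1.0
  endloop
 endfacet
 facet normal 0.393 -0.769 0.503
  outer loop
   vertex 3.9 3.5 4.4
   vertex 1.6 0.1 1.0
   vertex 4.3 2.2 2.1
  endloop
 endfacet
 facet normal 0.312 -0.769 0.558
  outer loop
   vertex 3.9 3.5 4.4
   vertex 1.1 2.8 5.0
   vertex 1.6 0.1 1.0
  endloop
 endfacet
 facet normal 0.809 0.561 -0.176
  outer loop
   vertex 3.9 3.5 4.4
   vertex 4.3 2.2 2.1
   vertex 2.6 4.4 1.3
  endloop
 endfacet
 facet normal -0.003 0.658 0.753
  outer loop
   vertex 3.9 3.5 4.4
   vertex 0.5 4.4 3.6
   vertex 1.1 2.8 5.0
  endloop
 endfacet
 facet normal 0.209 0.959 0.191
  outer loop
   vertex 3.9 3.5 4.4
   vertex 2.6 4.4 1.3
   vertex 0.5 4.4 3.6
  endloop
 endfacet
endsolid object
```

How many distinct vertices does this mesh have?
8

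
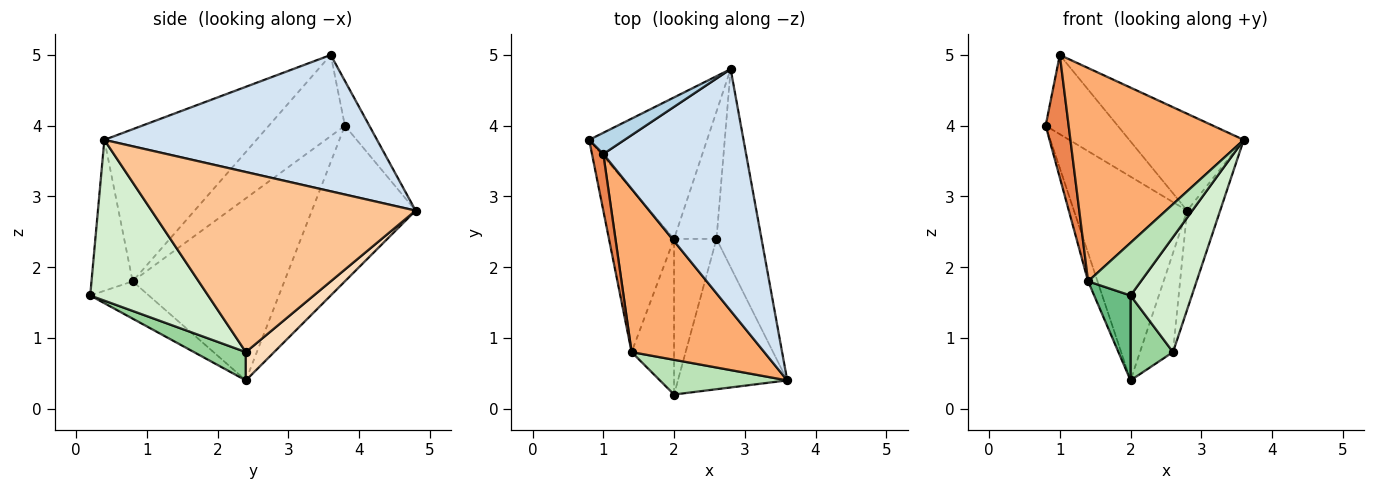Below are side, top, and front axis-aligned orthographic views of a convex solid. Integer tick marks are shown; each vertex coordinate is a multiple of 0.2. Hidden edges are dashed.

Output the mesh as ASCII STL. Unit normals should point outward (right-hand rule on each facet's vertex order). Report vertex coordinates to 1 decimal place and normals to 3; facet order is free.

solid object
 facet normal -0.601 0.656 -0.456
  outer loop
   vertex 2.0 2.4 0.4
   vertex 0.8 3.8 4.0
   vertex 2.8 4.8 2.8
  endloop
 endfacet
 facet normal -0.940 0.058 -0.336
  outer loop
   vertex 1.4 0.8 1.8
   vertex 0.8 3.8 4.0
   vertex 2.0 2.4 0.4
  endloop
 endfacet
 facet normal -0.311 0.918 0.246
  outer loop
   vertex 1.0 3.6 5.0
   vertex 2.8 4.8 2.8
   vertex 0.8 3.8 4.0
  endloop
 endfacet
 facet normal 0.663 0.278 0.695
  outer loop
   vertex 1.0 3.6 5.0
   vertex 3.6 0.4 3.8
   vertex 2.8 4.8 2.8
  endloop
 endfacet
 facet normal -0.949 -0.287 0.132
  outer loop
   vertex 1.0 3.6 5.0
   vertex 0.8 3.8 4.0
   vertex 1.4 0.8 1.8
  endloop
 endfacet
 facet normal -0.572 -0.652 0.499
  outer loop
   vertex 1.0 3.6 5.0
   vertex 1.4 0.8 1.8
   vertex 3.6 0.4 3.8
  endloop
 endfacet
 facet normal 0.963 0.120 -0.241
  outer loop
   vertex 2.6 2.4 0.8
   vertex 2.8 4.8 2.8
   vertex 3.6 0.4 3.8
  endloop
 endfacet
 facet normal 0.466 0.543 -0.699
  outer loop
   vertex 2.6 2.4 0.8
   vertex 2.0 2.4 0.4
   vertex 2.8 4.8 2.8
  endloop
 endfacet
 facet normal -0.611 -0.379 -0.695
  outer loop
   vertex 2.0 0.2 1.6
   vertex 1.4 0.8 1.8
   vertex 2.0 2.4 0.4
  endloop
 endfacet
 facet normal 0.505 -0.413 -0.758
  outer loop
   vertex 2.0 0.2 1.6
   vertex 2.0 2.4 0.4
   vertex 2.6 2.4 0.8
  endloop
 endfacet
 facet normal -0.546 -0.700 0.461
  outer loop
   vertex 2.0 0.2 1.6
   vertex 3.6 0.4 3.8
   vertex 1.4 0.8 1.8
  endloop
 endfacet
 facet normal 0.760 -0.395 -0.517
  outer loop
   vertex 2.0 0.2 1.6
   vertex 2.6 2.4 0.8
   vertex 3.6 0.4 3.8
  endloop
 endfacet
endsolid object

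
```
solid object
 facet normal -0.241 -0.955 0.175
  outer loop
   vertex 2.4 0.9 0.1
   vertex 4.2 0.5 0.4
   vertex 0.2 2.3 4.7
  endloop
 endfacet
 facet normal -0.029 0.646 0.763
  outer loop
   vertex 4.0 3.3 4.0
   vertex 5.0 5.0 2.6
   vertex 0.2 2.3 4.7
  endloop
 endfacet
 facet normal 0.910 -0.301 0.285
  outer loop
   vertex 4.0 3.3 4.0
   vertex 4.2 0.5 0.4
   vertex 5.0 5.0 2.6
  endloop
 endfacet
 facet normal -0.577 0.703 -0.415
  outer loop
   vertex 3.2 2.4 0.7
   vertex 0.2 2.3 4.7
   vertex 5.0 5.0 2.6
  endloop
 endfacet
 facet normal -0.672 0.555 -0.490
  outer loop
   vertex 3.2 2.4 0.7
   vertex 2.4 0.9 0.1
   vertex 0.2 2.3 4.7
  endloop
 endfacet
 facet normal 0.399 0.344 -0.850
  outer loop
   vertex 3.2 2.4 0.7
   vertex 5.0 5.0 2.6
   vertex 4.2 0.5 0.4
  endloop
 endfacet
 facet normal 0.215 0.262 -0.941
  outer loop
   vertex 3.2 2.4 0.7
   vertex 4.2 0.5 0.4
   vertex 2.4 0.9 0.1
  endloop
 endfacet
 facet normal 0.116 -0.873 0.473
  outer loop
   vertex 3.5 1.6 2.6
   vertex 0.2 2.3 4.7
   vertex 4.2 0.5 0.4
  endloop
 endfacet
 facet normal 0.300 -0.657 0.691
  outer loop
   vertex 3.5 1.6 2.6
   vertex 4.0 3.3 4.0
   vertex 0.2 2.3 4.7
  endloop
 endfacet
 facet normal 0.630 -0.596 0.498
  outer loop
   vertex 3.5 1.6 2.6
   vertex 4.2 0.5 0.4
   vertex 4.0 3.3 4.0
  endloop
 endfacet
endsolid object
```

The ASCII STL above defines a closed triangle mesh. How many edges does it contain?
15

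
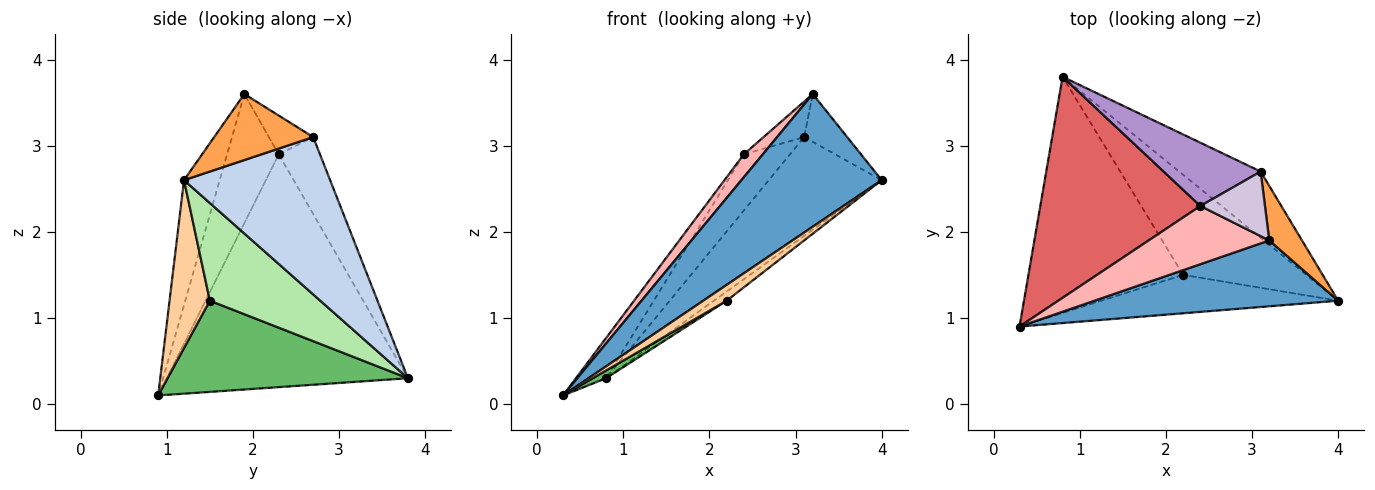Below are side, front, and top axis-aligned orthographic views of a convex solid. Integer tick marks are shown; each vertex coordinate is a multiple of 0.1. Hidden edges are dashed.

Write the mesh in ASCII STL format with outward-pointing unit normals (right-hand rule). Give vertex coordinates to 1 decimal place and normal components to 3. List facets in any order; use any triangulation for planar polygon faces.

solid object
 facet normal -0.222 -0.873 0.434
  outer loop
   vertex 3.2 1.9 3.6
   vertex 0.3 0.9 0.1
   vertex 4.0 1.2 2.6
  endloop
 endfacet
 facet normal 0.732 0.566 -0.379
  outer loop
   vertex 3.1 2.7 3.1
   vertex 4.0 1.2 2.6
   vertex 0.8 3.8 0.3
  endloop
 endfacet
 facet normal 0.835 0.363 0.414
  outer loop
   vertex 3.1 2.7 3.1
   vertex 3.2 1.9 3.6
   vertex 4.0 1.2 2.6
  endloop
 endfacet
 facet normal 0.548 -0.319 -0.773
  outer loop
   vertex 2.2 1.5 1.2
   vertex 4.0 1.2 2.6
   vertex 0.3 0.9 0.1
  endloop
 endfacet
 facet normal 0.507 -0.028 -0.861
  outer loop
   vertex 2.2 1.5 1.2
   vertex 0.3 0.9 0.1
   vertex 0.8 3.8 0.3
  endloop
 endfacet
 facet normal 0.620 0.071 -0.782
  outer loop
   vertex 2.2 1.5 1.2
   vertex 0.8 3.8 0.3
   vertex 4.0 1.2 2.6
  endloop
 endfacet
 facet normal -0.820 0.102 0.564
  outer loop
   vertex 2.4 2.3 2.9
   vertex 0.8 3.8 0.3
   vertex 0.3 0.9 0.1
  endloop
 endfacet
 facet normal -0.706 -0.259 0.659
  outer loop
   vertex 2.4 2.3 2.9
   vertex 0.3 0.9 0.1
   vertex 3.2 1.9 3.6
  endloop
 endfacet
 facet normal -0.510 0.571 0.643
  outer loop
   vertex 2.4 2.3 2.9
   vertex 3.1 2.7 3.1
   vertex 0.8 3.8 0.3
  endloop
 endfacet
 facet normal -0.465 0.427 0.776
  outer loop
   vertex 2.4 2.3 2.9
   vertex 3.2 1.9 3.6
   vertex 3.1 2.7 3.1
  endloop
 endfacet
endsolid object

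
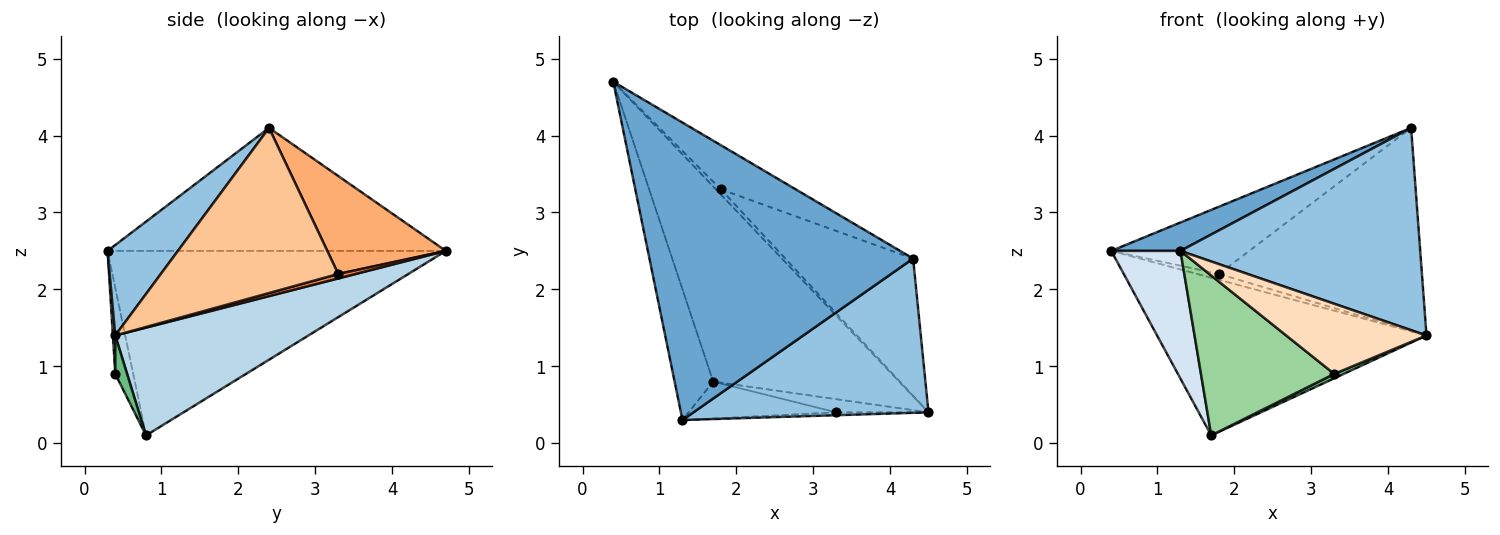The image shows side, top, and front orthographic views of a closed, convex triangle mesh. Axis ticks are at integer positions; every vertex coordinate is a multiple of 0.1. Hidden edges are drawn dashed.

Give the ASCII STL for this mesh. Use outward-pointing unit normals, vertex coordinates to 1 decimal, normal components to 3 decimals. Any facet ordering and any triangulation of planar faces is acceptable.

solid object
 facet normal -0.421 -0.086 0.903
  outer loop
   vertex 4.3 2.4 4.1
   vertex 0.4 4.7 2.5
   vertex 1.3 0.3 2.5
  endloop
 endfacet
 facet normal 0.227 -0.774 0.590
  outer loop
   vertex 4.3 2.4 4.1
   vertex 1.3 0.3 2.5
   vertex 4.5 0.4 1.4
  endloop
 endfacet
 facet normal 0.411 0.573 -0.709
  outer loop
   vertex 1.7 0.8 0.1
   vertex 0.4 4.7 2.5
   vertex 4.5 0.4 1.4
  endloop
 endfacet
 facet normal -0.960 -0.196 -0.201
  outer loop
   vertex 1.7 0.8 0.1
   vertex 1.3 0.3 2.5
   vertex 0.4 4.7 2.5
  endloop
 endfacet
 facet normal 0.514 0.637 -0.575
  outer loop
   vertex 1.8 3.3 2.2
   vertex 4.5 0.4 1.4
   vertex 0.4 4.7 2.5
  endloop
 endfacet
 facet normal 0.583 0.679 -0.446
  outer loop
   vertex 1.8 3.3 2.2
   vertex 0.4 4.7 2.5
   vertex 4.3 2.4 4.1
  endloop
 endfacet
 facet normal 0.586 0.671 -0.454
  outer loop
   vertex 1.8 3.3 2.2
   vertex 4.3 2.4 4.1
   vertex 4.5 0.4 1.4
  endloop
 endfacet
 facet normal 0.017 -0.999 -0.041
  outer loop
   vertex 3.3 0.4 0.9
   vertex 4.5 0.4 1.4
   vertex 1.3 0.3 2.5
  endloop
 endfacet
 facet normal 0.368 -0.294 -0.882
  outer loop
   vertex 3.3 0.4 0.9
   vertex 1.7 0.8 0.1
   vertex 4.5 0.4 1.4
  endloop
 endfacet
 facet normal -0.130 -0.966 -0.223
  outer loop
   vertex 3.3 0.4 0.9
   vertex 1.3 0.3 2.5
   vertex 1.7 0.8 0.1
  endloop
 endfacet
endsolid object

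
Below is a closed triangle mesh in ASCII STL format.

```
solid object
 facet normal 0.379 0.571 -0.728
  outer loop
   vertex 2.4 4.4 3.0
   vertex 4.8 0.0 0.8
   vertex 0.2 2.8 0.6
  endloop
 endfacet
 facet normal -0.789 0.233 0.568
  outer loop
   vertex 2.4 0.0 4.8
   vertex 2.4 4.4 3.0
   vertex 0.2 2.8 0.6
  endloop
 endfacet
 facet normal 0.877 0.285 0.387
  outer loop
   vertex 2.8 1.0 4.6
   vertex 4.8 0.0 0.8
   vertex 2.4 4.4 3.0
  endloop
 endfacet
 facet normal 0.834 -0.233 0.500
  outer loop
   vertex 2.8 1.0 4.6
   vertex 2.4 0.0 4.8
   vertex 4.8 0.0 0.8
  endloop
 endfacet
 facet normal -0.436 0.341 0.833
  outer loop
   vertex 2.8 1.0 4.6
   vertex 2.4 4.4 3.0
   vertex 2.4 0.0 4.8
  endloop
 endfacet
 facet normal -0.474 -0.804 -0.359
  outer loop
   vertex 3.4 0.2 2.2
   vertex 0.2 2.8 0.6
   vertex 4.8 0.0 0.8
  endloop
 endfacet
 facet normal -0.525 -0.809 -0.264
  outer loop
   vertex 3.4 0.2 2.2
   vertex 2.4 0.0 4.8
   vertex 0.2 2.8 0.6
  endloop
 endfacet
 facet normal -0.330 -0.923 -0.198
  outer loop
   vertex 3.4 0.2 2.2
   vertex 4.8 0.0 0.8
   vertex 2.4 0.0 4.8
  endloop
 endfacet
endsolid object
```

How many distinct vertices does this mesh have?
6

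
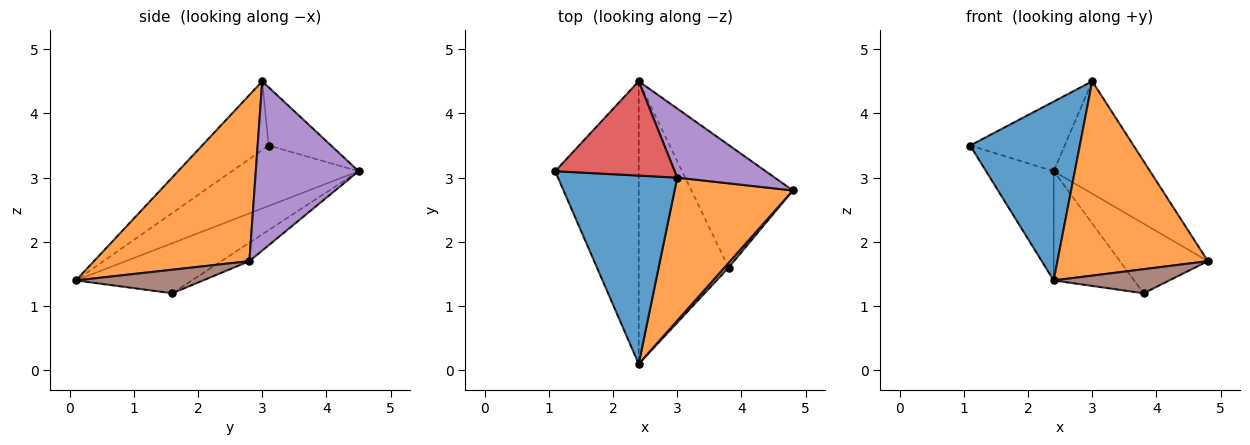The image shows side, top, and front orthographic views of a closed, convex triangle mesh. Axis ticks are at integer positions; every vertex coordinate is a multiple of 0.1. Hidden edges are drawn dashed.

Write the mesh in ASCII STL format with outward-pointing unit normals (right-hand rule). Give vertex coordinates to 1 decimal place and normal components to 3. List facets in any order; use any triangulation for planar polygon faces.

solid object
 facet normal -0.386 -0.635 0.669
  outer loop
   vertex 3.0 3.0 4.5
   vertex 1.1 3.1 3.5
   vertex 2.4 0.1 1.4
  endloop
 endfacet
 facet normal 0.640 -0.619 0.455
  outer loop
   vertex 3.0 3.0 4.5
   vertex 2.4 0.1 1.4
   vertex 4.8 2.8 1.7
  endloop
 endfacet
 facet normal -0.560 0.299 -0.773
  outer loop
   vertex 2.4 4.5 3.1
   vertex 2.4 0.1 1.4
   vertex 1.1 3.1 3.5
  endloop
 endfacet
 facet normal -0.365 0.553 0.749
  outer loop
   vertex 2.4 4.5 3.1
   vertex 1.1 3.1 3.5
   vertex 3.0 3.0 4.5
  endloop
 endfacet
 facet normal 0.673 0.631 0.387
  outer loop
   vertex 2.4 4.5 3.1
   vertex 3.0 3.0 4.5
   vertex 4.8 2.8 1.7
  endloop
 endfacet
 facet normal 0.733 -0.667 0.133
  outer loop
   vertex 3.8 1.6 1.2
   vertex 4.8 2.8 1.7
   vertex 2.4 0.1 1.4
  endloop
 endfacet
 facet normal -0.156 0.488 -0.859
  outer loop
   vertex 3.8 1.6 1.2
   vertex 2.4 4.5 3.1
   vertex 4.8 2.8 1.7
  endloop
 endfacet
 facet normal -0.461 0.320 -0.828
  outer loop
   vertex 3.8 1.6 1.2
   vertex 2.4 0.1 1.4
   vertex 2.4 4.5 3.1
  endloop
 endfacet
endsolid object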